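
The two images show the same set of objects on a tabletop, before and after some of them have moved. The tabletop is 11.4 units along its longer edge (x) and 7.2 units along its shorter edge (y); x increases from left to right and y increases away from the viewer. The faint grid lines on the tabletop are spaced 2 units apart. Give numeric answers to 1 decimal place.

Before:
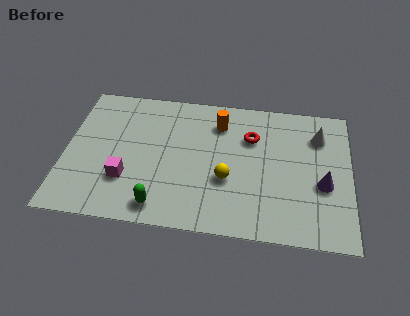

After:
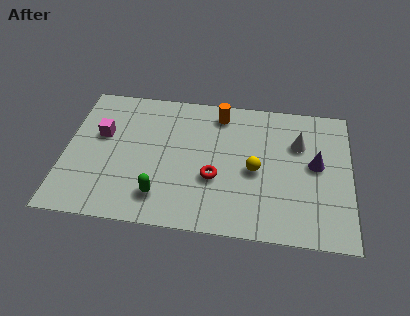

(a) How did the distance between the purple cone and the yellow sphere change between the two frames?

-1.3

They were about 3.8 units apart before and 2.5 after — 1.3 units closer together.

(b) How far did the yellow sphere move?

1.3

The yellow sphere was near (6.5, 2.7) before and (7.6, 3.3) after, so it travelled √(1.1² + 0.6²) ≈ 1.3 units.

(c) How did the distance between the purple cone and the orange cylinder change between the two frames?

-0.5

They were about 5.0 units apart before and 4.5 after — 0.5 units closer together.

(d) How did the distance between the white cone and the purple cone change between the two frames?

-1.3

Before: roughly 2.5 units apart; after: 1.2. That's 1.3 units closer together.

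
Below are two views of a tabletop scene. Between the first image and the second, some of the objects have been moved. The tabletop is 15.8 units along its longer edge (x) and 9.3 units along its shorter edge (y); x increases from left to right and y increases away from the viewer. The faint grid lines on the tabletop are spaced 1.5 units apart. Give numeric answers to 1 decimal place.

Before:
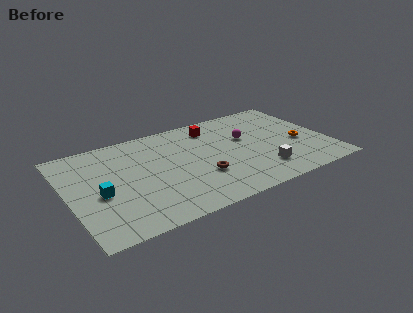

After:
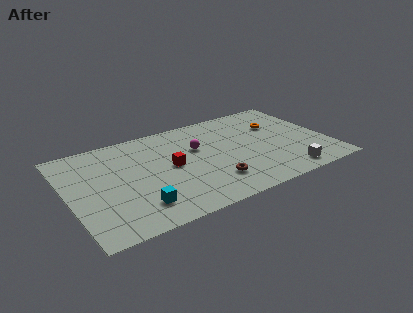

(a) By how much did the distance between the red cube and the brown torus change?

-1.4

They were about 4.7 units apart before and 3.3 after — 1.4 units closer together.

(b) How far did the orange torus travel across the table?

2.6

The orange torus was near (14.1, 3.9) before and (13.1, 6.3) after, so it travelled √(1.0² + 2.4²) ≈ 2.6 units.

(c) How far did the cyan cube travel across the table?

2.8

The cyan cube moved from about (1.8, 4.0) to (3.8, 2.0), a distance of √(2.0² + 2.0²) ≈ 2.8.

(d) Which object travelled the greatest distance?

the red cube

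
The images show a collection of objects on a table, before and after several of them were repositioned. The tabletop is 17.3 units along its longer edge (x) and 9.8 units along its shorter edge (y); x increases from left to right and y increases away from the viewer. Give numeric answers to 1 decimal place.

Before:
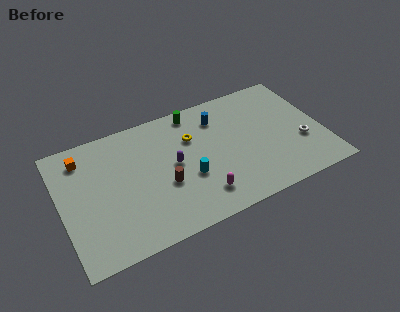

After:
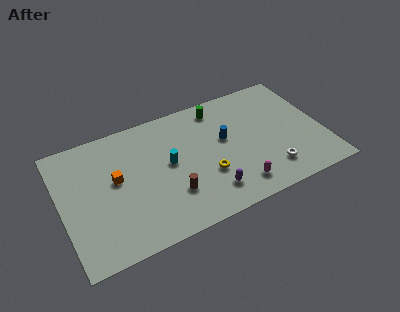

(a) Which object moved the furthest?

the purple capsule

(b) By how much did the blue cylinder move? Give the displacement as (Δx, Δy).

(0.2, -1.9)

The blue cylinder started near (10.7, 7.6) and ended near (10.9, 5.7).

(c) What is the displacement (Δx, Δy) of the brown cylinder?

(0.4, -0.9)

The brown cylinder started near (6.6, 3.8) and ended near (7.0, 2.9).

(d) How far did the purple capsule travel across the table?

3.7

The purple capsule was near (7.4, 5.1) before and (9.4, 2.0) after, so it travelled √(2.0² + 3.1²) ≈ 3.7 units.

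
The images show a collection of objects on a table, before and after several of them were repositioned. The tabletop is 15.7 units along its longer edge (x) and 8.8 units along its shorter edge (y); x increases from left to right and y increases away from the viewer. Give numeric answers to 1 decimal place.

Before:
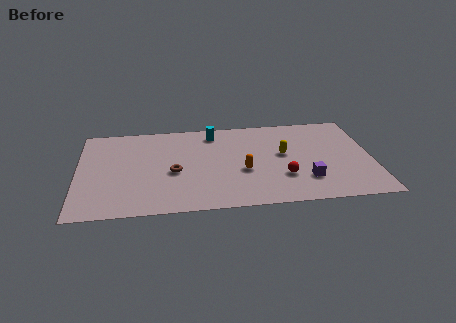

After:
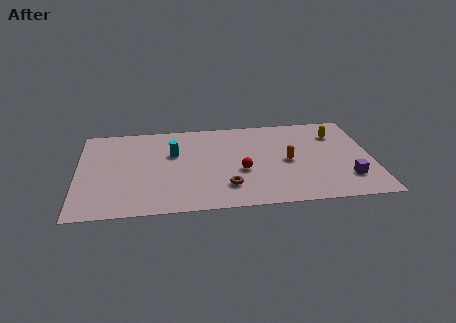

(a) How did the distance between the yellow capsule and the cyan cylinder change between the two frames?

+4.4

They were about 4.5 units apart before and 8.9 after — 4.4 units further apart.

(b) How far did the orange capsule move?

2.5

From (8.8, 3.5) to (11.2, 4.2), the orange capsule covered √(2.4² + 0.7²) ≈ 2.5 units.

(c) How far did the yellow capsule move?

3.4

The yellow capsule moved from about (11.0, 4.9) to (13.9, 6.6), a distance of √(2.9² + 1.7²) ≈ 3.4.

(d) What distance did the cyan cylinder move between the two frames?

2.8

The cyan cylinder moved from about (7.3, 7.4) to (5.1, 5.6), a distance of √(2.2² + 1.8²) ≈ 2.8.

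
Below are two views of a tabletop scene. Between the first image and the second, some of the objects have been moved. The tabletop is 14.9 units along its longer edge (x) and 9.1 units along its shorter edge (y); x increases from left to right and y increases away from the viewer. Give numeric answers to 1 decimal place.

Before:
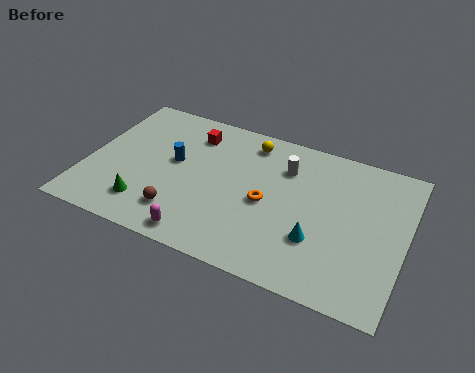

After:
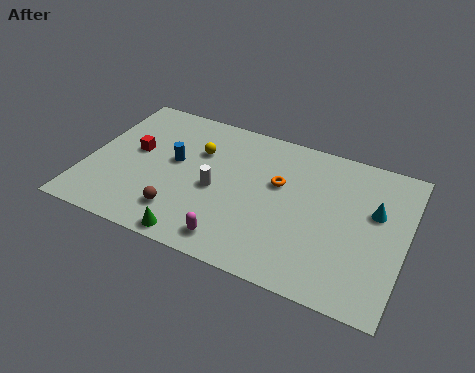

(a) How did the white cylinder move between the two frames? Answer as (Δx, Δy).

(-3.0, -2.6)

From the two frames, the white cylinder sits at roughly (9.1, 6.7) before and (6.1, 4.1) after.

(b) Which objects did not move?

the brown sphere and the blue cylinder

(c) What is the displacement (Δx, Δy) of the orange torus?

(0.4, 1.4)

The orange torus was at about (8.5, 4.2) and moved to about (8.9, 5.6).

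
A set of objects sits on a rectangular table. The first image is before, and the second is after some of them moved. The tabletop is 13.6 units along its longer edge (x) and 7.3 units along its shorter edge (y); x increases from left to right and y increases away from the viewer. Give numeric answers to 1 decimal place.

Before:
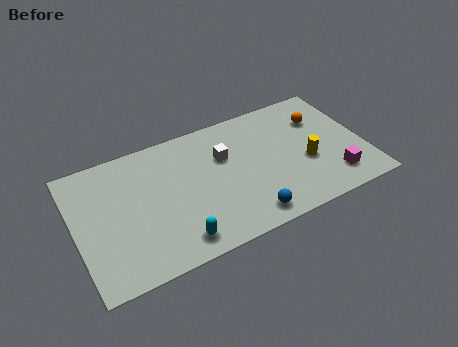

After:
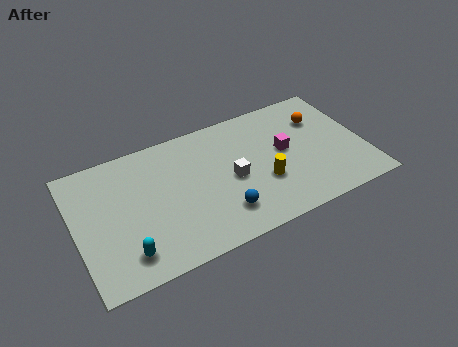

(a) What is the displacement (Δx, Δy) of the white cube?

(0.2, -1.4)

The white cube was at about (7.1, 4.8) and moved to about (7.3, 3.4).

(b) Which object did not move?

the orange sphere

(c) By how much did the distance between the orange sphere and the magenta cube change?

-1.5

The distance was about 3.7 in the first image and 2.2 in the second, so they moved 1.5 units closer together.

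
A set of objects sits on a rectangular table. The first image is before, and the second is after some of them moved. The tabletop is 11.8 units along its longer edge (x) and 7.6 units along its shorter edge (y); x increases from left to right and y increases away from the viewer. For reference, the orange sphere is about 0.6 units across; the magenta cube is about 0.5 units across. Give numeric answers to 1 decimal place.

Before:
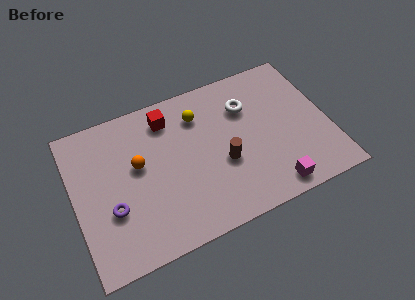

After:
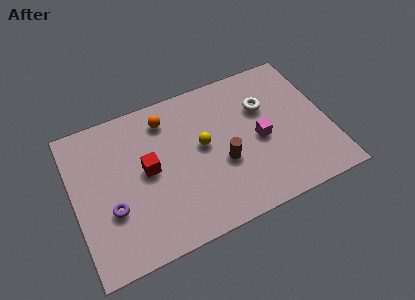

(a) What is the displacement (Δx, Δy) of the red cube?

(-1.2, -2.2)

From the two frames, the red cube sits at roughly (4.6, 6.2) before and (3.4, 4.0) after.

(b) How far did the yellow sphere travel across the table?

1.6

From (6.0, 5.8) to (6.0, 4.2), the yellow sphere covered √(0.0² + 1.6²) ≈ 1.6 units.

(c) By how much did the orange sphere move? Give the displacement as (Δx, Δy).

(1.5, 1.8)

From the two frames, the orange sphere sits at roughly (3.0, 4.4) before and (4.5, 6.2) after.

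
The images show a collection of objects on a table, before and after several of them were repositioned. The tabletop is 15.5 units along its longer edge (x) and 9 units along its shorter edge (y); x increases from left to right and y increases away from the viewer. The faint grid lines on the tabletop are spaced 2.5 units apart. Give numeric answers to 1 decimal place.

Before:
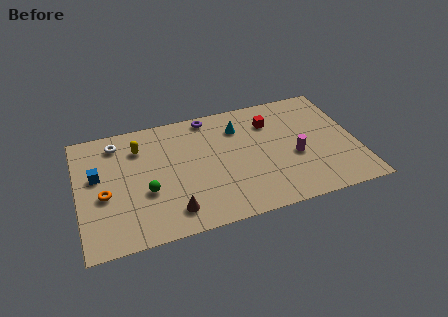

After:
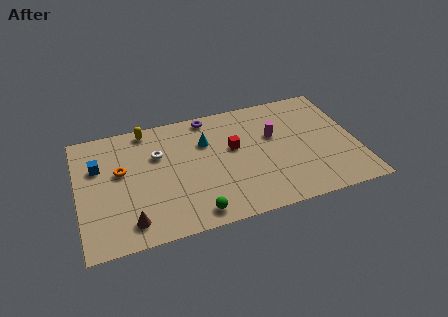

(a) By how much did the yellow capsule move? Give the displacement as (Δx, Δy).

(0.5, 1.3)

The yellow capsule was at about (3.5, 6.8) and moved to about (4.0, 8.1).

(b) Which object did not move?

the purple torus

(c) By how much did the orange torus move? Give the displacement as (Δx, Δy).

(1.0, 1.5)

The orange torus started near (1.4, 3.8) and ended near (2.4, 5.3).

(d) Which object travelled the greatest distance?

the green sphere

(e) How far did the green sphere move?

3.4

The green sphere was near (3.7, 3.4) before and (6.2, 1.1) after, so it travelled √(2.5² + 2.3²) ≈ 3.4 units.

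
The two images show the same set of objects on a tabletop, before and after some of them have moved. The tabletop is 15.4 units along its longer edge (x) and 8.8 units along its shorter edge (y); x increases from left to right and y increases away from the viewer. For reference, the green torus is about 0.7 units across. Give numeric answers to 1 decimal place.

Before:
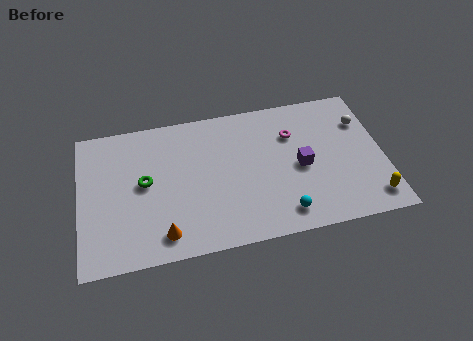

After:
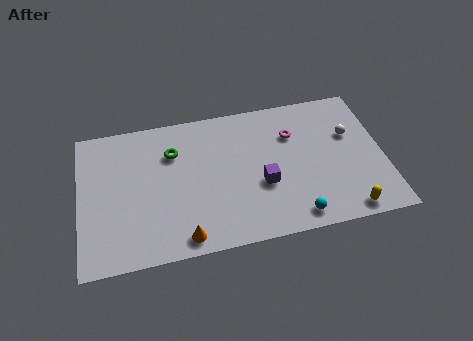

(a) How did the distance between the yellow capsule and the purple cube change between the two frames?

+0.5

Before: roughly 4.3 units apart; after: 4.8. That's 0.5 units further apart.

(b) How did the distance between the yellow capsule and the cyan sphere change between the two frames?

-1.9

They were about 4.5 units apart before and 2.6 after — 1.9 units closer together.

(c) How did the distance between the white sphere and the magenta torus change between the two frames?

-0.6

Before: roughly 3.6 units apart; after: 3.0. That's 0.6 units closer together.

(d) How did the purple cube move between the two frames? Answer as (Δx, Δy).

(-2.0, -0.7)

The purple cube started near (11.2, 4.1) and ended near (9.2, 3.4).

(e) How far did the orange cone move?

1.1

The orange cone moved from about (4.1, 1.4) to (5.1, 1.0), a distance of √(1.0² + 0.4²) ≈ 1.1.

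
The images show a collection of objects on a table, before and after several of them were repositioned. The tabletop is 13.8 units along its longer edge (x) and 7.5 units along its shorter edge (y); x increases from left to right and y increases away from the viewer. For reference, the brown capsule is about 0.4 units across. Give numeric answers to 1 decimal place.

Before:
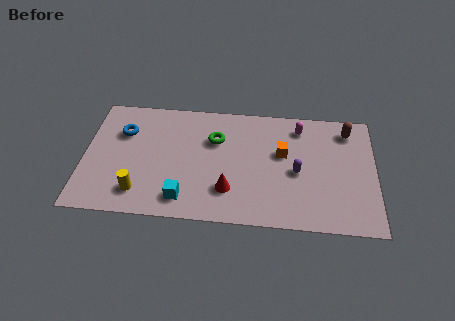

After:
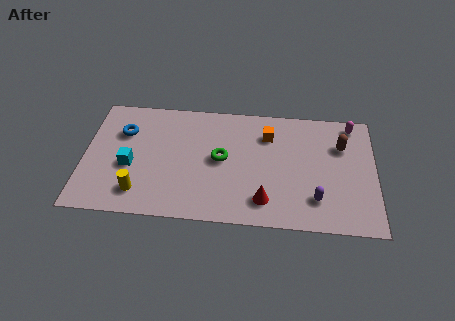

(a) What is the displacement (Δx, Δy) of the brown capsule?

(-0.3, -1.0)

The brown capsule started near (12.5, 6.2) and ended near (12.2, 5.2).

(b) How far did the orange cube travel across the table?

1.3

From (9.4, 4.5) to (8.7, 5.6), the orange cube covered √(0.7² + 1.1²) ≈ 1.3 units.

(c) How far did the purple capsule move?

1.8

The purple capsule moved from about (10.1, 3.4) to (11.0, 1.8), a distance of √(0.9² + 1.6²) ≈ 1.8.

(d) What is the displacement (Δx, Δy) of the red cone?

(1.7, -0.5)

The red cone started near (6.9, 2.0) and ended near (8.6, 1.5).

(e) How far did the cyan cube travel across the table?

3.2

The cyan cube was near (4.8, 1.3) before and (2.2, 3.1) after, so it travelled √(2.6² + 1.8²) ≈ 3.2 units.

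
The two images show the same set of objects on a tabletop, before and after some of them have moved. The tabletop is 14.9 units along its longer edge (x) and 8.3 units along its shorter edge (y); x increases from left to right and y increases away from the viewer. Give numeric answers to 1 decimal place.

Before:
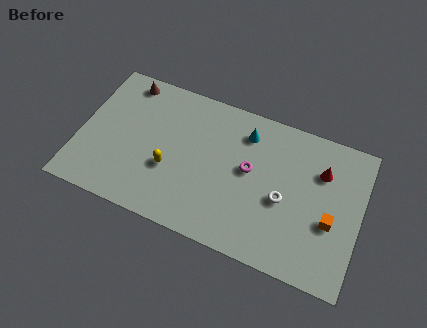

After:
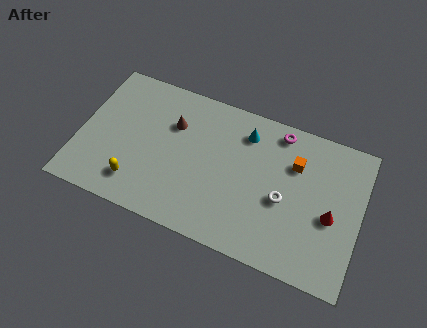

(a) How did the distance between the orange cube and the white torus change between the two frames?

-0.3

They were about 2.5 units apart before and 2.2 after — 0.3 units closer together.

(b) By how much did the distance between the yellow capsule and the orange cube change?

+0.5

The distance was about 8.5 in the first image and 9.0 in the second, so they moved 0.5 units further apart.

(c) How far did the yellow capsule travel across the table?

2.1

From (4.9, 3.1) to (3.3, 1.7), the yellow capsule covered √(1.6² + 1.4²) ≈ 2.1 units.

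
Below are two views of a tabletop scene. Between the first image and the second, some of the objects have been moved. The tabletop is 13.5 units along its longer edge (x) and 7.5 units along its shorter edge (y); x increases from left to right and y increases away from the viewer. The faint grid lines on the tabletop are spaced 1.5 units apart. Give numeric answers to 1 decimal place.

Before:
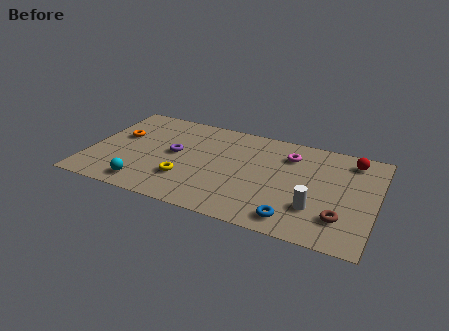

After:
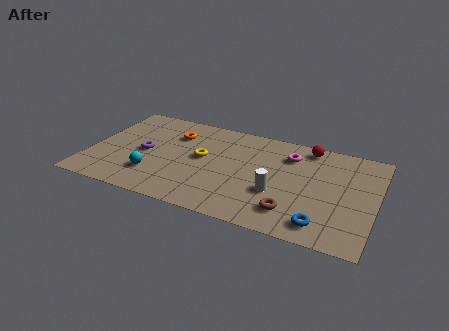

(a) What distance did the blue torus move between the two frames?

1.3

The blue torus was near (9.9, 1.1) before and (11.2, 1.2) after, so it travelled √(1.3² + 0.1²) ≈ 1.3 units.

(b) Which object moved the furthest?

the orange torus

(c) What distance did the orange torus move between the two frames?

2.7

The orange torus moved from about (1.3, 4.5) to (3.8, 5.5), a distance of √(2.5² + 1.0²) ≈ 2.7.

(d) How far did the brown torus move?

2.2

From (12.0, 1.9) to (9.8, 1.6), the brown torus covered √(2.2² + 0.3²) ≈ 2.2 units.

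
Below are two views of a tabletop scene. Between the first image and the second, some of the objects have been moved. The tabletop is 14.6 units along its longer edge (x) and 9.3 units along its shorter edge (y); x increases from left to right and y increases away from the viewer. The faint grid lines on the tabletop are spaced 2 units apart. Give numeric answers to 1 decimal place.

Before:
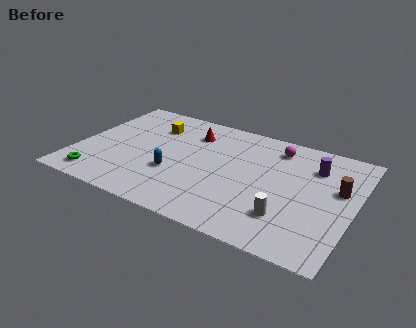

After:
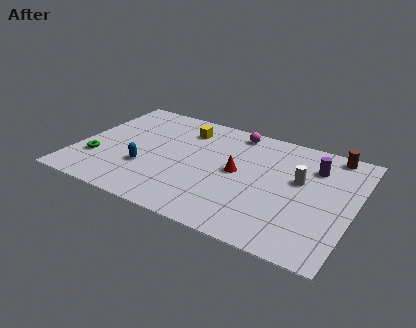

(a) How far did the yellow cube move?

1.7

From (3.6, 6.9) to (5.3, 7.3), the yellow cube covered √(1.7² + 0.4²) ≈ 1.7 units.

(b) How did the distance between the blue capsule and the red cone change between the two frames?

+1.2

Before: roughly 3.8 units apart; after: 5.0. That's 1.2 units further apart.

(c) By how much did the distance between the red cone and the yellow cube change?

+2.0

Before: roughly 2.1 units apart; after: 4.1. That's 2.0 units further apart.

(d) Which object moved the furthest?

the red cone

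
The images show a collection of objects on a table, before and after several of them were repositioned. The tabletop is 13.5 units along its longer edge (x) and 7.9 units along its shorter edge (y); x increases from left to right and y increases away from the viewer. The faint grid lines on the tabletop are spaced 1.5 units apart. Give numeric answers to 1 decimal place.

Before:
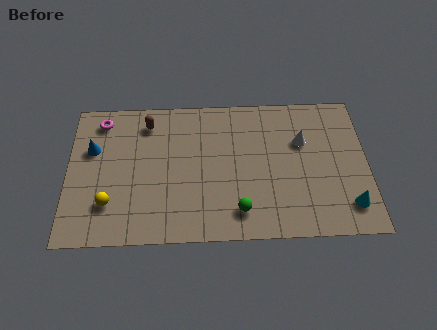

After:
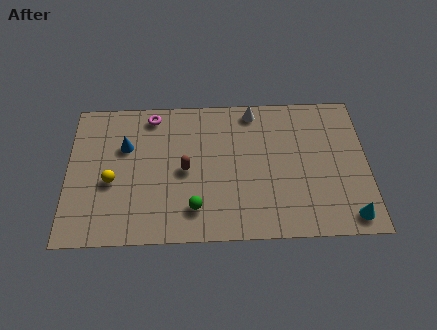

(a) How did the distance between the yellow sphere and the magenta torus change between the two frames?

-0.6

The distance was about 4.6 in the first image and 4.0 in the second, so they moved 0.6 units closer together.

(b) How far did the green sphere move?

2.0

From (7.7, 1.5) to (5.7, 1.7), the green sphere covered √(2.0² + 0.2²) ≈ 2.0 units.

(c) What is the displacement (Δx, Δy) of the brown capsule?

(1.7, -2.7)

The brown capsule was at about (3.6, 6.5) and moved to about (5.3, 3.8).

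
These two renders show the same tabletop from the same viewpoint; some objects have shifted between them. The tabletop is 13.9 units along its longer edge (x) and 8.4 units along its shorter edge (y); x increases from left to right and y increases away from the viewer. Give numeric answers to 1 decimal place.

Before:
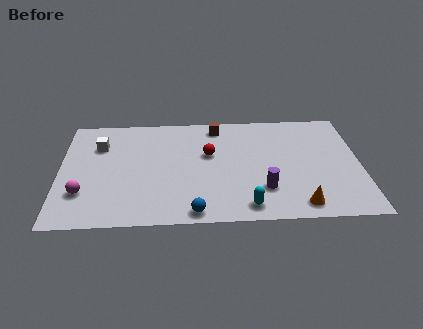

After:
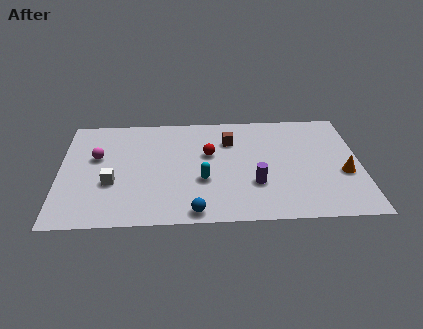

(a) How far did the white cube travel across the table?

3.0

From (1.8, 6.0) to (2.4, 3.1), the white cube covered √(0.6² + 2.9²) ≈ 3.0 units.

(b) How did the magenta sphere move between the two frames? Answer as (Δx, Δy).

(0.6, 2.7)

The magenta sphere was at about (1.1, 2.4) and moved to about (1.7, 5.1).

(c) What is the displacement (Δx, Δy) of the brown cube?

(0.6, -1.2)

The brown cube was at about (7.3, 7.3) and moved to about (7.9, 6.1).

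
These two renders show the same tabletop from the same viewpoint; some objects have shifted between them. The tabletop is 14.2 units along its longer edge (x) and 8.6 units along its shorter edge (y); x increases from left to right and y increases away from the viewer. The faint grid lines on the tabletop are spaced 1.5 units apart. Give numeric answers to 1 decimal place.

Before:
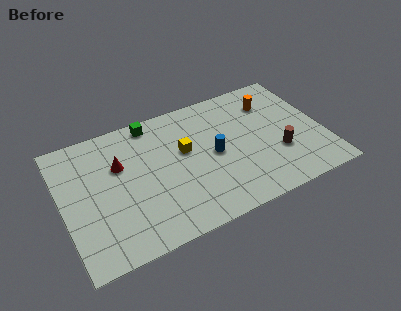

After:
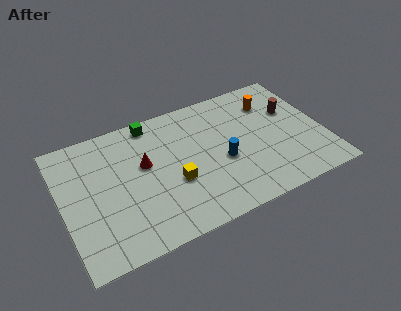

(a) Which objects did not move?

the orange cylinder and the green cube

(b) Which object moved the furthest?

the brown cylinder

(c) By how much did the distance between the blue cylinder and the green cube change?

+0.7

They were about 4.6 units apart before and 5.3 after — 0.7 units further apart.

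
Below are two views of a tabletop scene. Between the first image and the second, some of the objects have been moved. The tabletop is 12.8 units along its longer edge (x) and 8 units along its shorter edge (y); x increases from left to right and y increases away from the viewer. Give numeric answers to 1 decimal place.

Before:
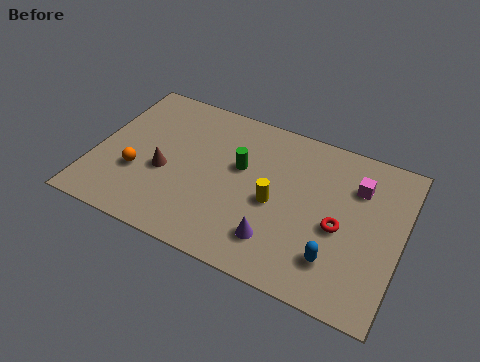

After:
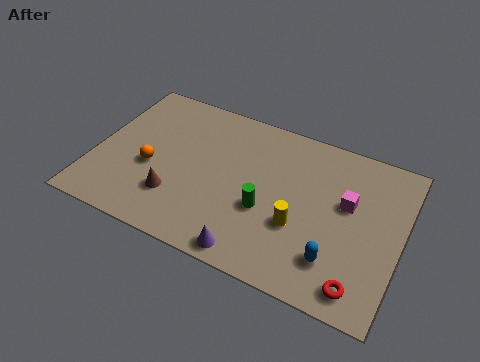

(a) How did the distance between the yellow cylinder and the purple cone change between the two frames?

+0.9

The distance was about 1.8 in the first image and 2.7 in the second, so they moved 0.9 units further apart.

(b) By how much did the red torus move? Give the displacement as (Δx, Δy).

(1.1, -2.4)

The red torus started near (10.3, 3.5) and ended near (11.4, 1.1).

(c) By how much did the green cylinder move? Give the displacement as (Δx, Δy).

(1.3, -1.7)

The green cylinder was at about (6.0, 4.8) and moved to about (7.3, 3.1).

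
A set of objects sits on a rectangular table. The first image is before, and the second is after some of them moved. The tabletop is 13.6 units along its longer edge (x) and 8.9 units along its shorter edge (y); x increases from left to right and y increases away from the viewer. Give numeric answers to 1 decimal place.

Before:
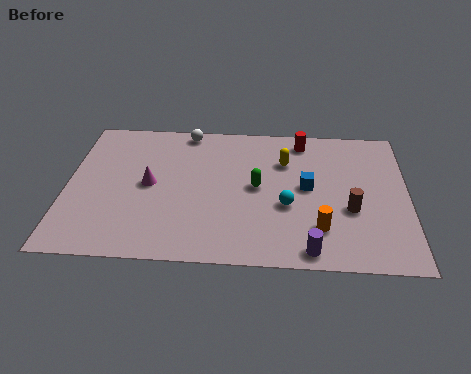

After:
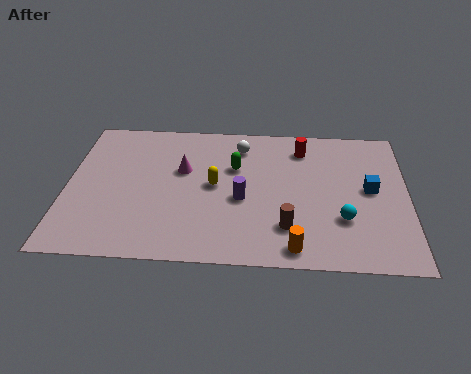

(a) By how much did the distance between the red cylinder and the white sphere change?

-2.2

Before: roughly 4.7 units apart; after: 2.5. That's 2.2 units closer together.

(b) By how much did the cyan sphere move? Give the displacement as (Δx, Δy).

(2.2, -0.7)

The cyan sphere started near (8.8, 3.5) and ended near (11.0, 2.8).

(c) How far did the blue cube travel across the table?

2.5

From (9.6, 4.7) to (12.1, 4.7), the blue cube covered √(2.5² + 0.0²) ≈ 2.5 units.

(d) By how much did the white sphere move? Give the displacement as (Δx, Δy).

(2.2, -0.9)

The white sphere was at about (4.7, 8.1) and moved to about (6.9, 7.2).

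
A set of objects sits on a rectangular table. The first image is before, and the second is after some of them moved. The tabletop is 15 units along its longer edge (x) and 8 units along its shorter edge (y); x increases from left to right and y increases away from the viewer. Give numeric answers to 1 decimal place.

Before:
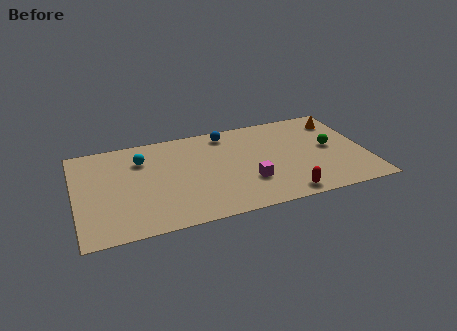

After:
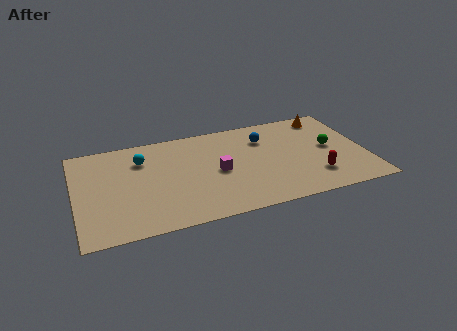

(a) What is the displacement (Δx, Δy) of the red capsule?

(1.7, 1.1)

From the two frames, the red capsule sits at roughly (10.5, 0.9) before and (12.2, 2.0) after.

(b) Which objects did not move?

the green sphere and the cyan sphere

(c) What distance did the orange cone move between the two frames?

0.8

From (13.9, 6.4) to (13.3, 6.9), the orange cone covered √(0.6² + 0.5²) ≈ 0.8 units.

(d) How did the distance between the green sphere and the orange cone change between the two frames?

+0.4

Before: roughly 2.3 units apart; after: 2.7. That's 0.4 units further apart.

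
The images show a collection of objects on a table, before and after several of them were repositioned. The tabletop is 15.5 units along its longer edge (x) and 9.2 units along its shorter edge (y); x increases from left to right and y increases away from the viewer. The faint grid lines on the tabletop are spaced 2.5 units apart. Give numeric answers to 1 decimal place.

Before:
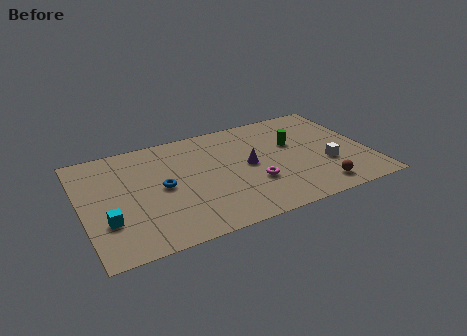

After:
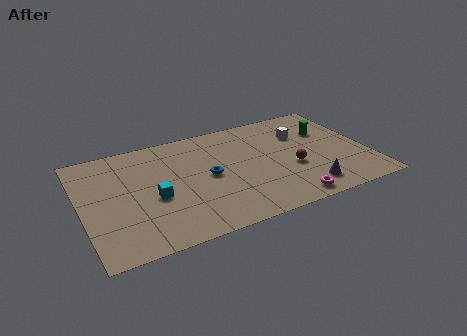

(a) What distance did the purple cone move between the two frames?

4.2

From (9.0, 4.7) to (11.8, 1.6), the purple cone covered √(2.8² + 3.1²) ≈ 4.2 units.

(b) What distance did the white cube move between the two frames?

3.3

The white cube moved from about (13.1, 3.2) to (12.2, 6.4), a distance of √(0.9² + 3.2²) ≈ 3.3.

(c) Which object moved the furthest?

the purple cone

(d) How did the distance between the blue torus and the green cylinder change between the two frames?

-0.4

They were about 7.4 units apart before and 7.0 after — 0.4 units closer together.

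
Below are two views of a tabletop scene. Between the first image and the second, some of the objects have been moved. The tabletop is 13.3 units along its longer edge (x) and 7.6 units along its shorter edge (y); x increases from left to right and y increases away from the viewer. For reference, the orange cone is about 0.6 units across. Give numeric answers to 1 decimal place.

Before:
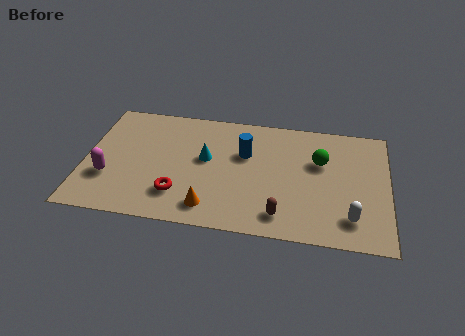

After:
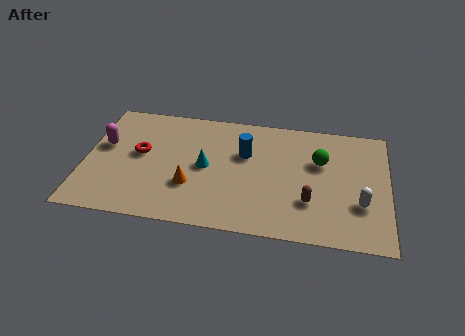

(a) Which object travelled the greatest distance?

the red torus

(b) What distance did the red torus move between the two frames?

2.9

From (4.2, 1.9) to (2.4, 4.2), the red torus covered √(1.8² + 2.3²) ≈ 2.9 units.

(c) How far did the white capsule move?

1.0

The white capsule was near (11.7, 1.6) before and (12.1, 2.5) after, so it travelled √(0.4² + 0.9²) ≈ 1.0 units.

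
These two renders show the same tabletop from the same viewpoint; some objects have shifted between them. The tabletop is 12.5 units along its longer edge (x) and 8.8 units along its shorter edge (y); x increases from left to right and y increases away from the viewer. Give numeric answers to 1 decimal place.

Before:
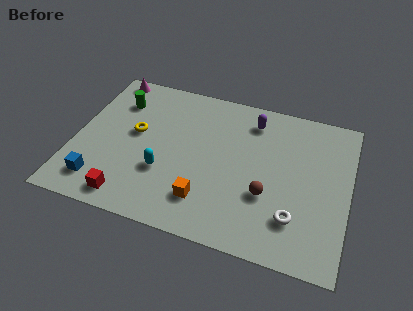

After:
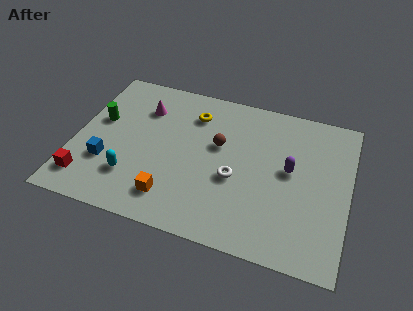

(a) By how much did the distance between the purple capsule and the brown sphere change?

-0.9

Before: roughly 4.2 units apart; after: 3.3. That's 0.9 units closer together.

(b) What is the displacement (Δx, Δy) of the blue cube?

(0.2, 1.2)

From the two frames, the blue cube sits at roughly (1.4, 1.6) before and (1.6, 2.8) after.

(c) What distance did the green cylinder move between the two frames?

1.6

From (1.7, 6.6) to (1.0, 5.2), the green cylinder covered √(0.7² + 1.4²) ≈ 1.6 units.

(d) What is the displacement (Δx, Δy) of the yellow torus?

(2.5, 1.9)

From the two frames, the yellow torus sits at roughly (2.7, 4.9) before and (5.2, 6.8) after.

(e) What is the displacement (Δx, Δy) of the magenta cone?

(1.8, -1.5)

The magenta cone started near (1.1, 8.0) and ended near (2.9, 6.5).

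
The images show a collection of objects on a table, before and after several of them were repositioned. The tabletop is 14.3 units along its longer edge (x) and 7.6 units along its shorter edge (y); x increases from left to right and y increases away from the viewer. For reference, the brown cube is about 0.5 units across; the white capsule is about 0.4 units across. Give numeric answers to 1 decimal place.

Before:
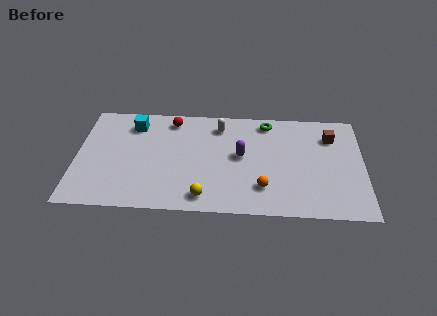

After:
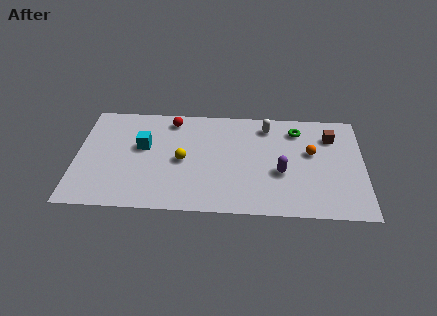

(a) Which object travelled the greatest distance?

the orange sphere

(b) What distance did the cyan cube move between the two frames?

1.7

The cyan cube was near (2.8, 6.1) before and (3.3, 4.5) after, so it travelled √(0.5² + 1.6²) ≈ 1.7 units.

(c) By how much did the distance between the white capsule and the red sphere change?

+2.4

They were about 2.4 units apart before and 4.8 after — 2.4 units further apart.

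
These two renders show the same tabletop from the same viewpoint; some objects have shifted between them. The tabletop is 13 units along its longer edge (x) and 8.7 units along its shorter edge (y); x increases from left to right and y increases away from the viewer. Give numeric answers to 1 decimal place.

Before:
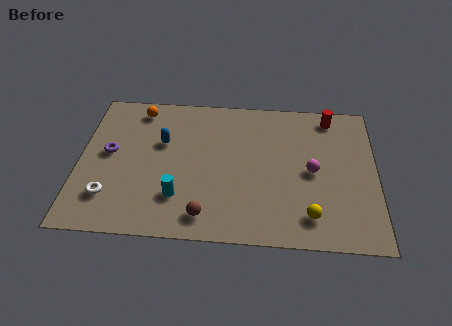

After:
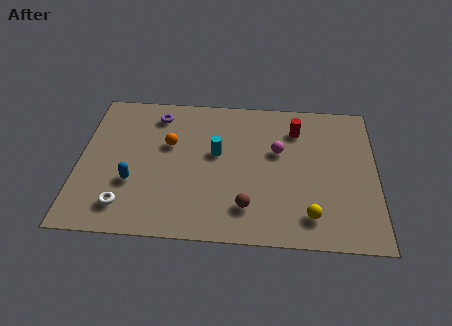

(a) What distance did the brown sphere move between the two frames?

1.9

The brown sphere moved from about (5.6, 1.3) to (7.4, 1.9), a distance of √(1.8² + 0.6²) ≈ 1.9.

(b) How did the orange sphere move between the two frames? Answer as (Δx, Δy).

(1.4, -2.1)

The orange sphere was at about (2.5, 7.5) and moved to about (3.9, 5.4).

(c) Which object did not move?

the yellow sphere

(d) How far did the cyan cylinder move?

3.1

From (4.4, 2.3) to (6.0, 5.0), the cyan cylinder covered √(1.6² + 2.7²) ≈ 3.1 units.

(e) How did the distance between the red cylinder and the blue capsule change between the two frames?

+0.3

They were about 7.7 units apart before and 8.0 after — 0.3 units further apart.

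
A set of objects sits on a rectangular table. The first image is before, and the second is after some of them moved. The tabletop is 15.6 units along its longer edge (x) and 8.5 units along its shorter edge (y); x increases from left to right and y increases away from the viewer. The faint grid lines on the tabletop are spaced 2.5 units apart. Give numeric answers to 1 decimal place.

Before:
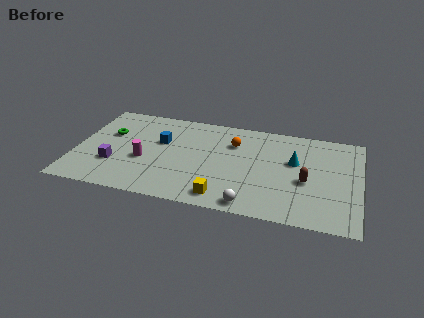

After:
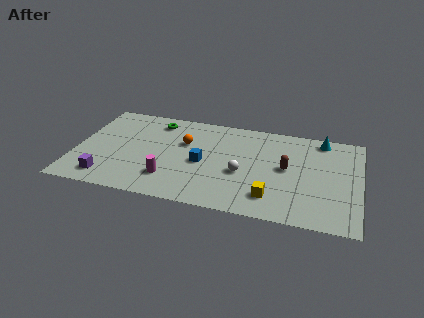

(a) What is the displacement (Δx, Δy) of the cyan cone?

(1.4, 2.3)

The cyan cone was at about (12.0, 5.2) and moved to about (13.4, 7.5).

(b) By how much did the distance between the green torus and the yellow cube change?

+0.7

Before: roughly 7.8 units apart; after: 8.5. That's 0.7 units further apart.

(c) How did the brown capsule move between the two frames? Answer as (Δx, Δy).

(-1.1, 0.9)

The brown capsule started near (12.7, 3.6) and ended near (11.6, 4.5).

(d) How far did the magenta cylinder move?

2.0

From (3.8, 3.4) to (5.3, 2.1), the magenta cylinder covered √(1.5² + 1.3²) ≈ 2.0 units.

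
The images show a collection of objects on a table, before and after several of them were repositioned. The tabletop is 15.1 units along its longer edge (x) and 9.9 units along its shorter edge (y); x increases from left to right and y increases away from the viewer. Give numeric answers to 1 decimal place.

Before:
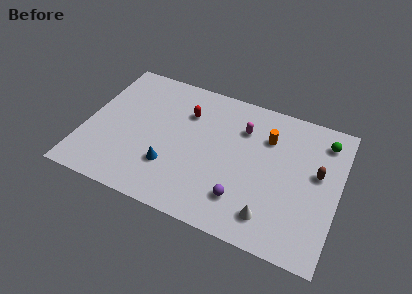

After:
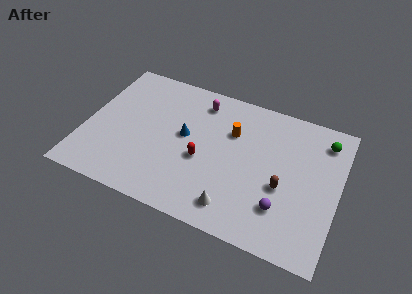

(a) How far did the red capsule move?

3.3

The red capsule moved from about (5.8, 7.1) to (7.1, 4.1), a distance of √(1.3² + 3.0²) ≈ 3.3.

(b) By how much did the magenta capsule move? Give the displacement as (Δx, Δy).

(-2.7, 1.0)

The magenta capsule was at about (9.2, 7.2) and moved to about (6.5, 8.2).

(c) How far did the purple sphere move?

2.3

From (9.7, 2.3) to (12.0, 2.6), the purple sphere covered √(2.3² + 0.3²) ≈ 2.3 units.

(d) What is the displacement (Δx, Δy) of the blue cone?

(0.6, 2.5)

The blue cone was at about (5.3, 2.9) and moved to about (5.9, 5.4).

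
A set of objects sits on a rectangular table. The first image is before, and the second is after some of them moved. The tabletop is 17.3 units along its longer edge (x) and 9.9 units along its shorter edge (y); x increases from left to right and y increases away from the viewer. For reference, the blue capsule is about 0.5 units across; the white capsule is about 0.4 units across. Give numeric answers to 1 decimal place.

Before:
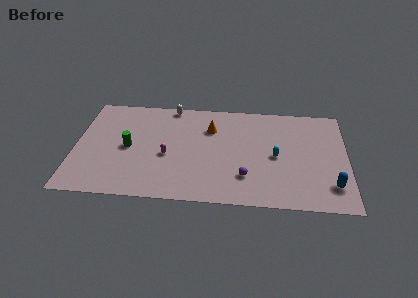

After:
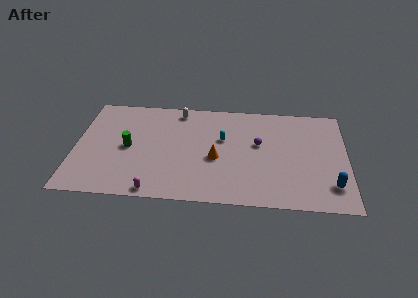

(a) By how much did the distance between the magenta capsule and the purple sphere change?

+3.0

Before: roughly 5.2 units apart; after: 8.2. That's 3.0 units further apart.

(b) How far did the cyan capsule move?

3.7

The cyan capsule moved from about (12.8, 4.7) to (9.4, 6.1), a distance of √(3.4² + 1.4²) ≈ 3.7.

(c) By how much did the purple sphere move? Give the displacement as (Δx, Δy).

(0.8, 3.2)

The purple sphere started near (10.9, 2.6) and ended near (11.7, 5.8).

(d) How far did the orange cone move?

2.9

From (8.6, 7.1) to (9.0, 4.2), the orange cone covered √(0.4² + 2.9²) ≈ 2.9 units.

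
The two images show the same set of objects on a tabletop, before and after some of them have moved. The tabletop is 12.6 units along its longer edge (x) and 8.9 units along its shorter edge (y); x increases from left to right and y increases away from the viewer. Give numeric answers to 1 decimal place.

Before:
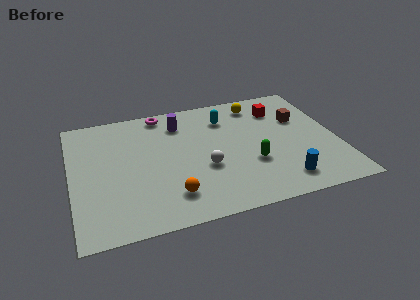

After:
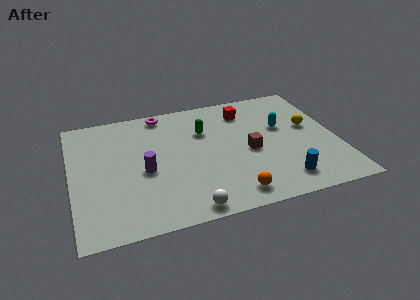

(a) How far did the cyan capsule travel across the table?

3.0

From (7.5, 6.8) to (10.1, 5.4), the cyan capsule covered √(2.6² + 1.4²) ≈ 3.0 units.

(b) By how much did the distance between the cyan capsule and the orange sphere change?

-0.7

The distance was about 5.7 in the first image and 5.0 in the second, so they moved 0.7 units closer together.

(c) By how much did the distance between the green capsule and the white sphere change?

+3.2

They were about 2.2 units apart before and 5.4 after — 3.2 units further apart.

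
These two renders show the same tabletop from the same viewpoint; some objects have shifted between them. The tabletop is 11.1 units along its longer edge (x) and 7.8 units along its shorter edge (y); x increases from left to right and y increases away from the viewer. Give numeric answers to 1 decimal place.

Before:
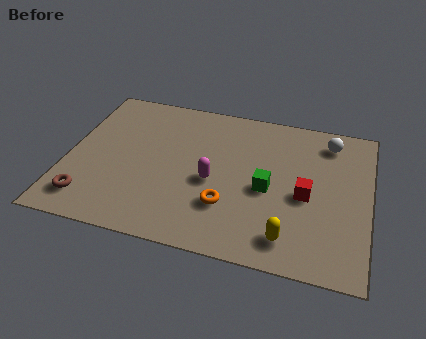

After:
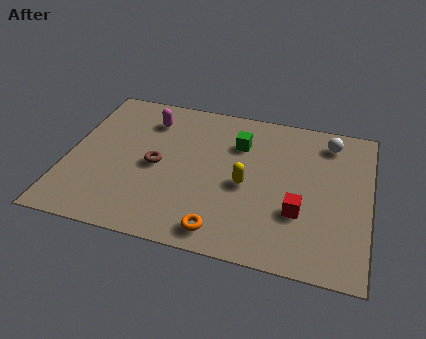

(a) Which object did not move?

the white sphere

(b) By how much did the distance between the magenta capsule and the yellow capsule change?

+1.0

Before: roughly 3.6 units apart; after: 4.6. That's 1.0 units further apart.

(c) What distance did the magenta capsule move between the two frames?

3.7

From (5.4, 3.4) to (2.8, 6.1), the magenta capsule covered √(2.6² + 2.7²) ≈ 3.7 units.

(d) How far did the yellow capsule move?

2.8

The yellow capsule moved from about (8.3, 1.3) to (6.6, 3.5), a distance of √(1.7² + 2.2²) ≈ 2.8.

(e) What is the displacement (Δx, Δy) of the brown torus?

(2.3, 2.3)

The brown torus started near (1.0, 1.4) and ended near (3.3, 3.7).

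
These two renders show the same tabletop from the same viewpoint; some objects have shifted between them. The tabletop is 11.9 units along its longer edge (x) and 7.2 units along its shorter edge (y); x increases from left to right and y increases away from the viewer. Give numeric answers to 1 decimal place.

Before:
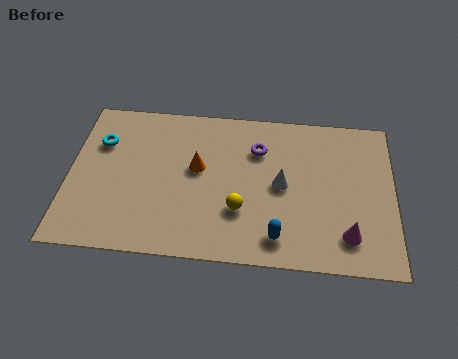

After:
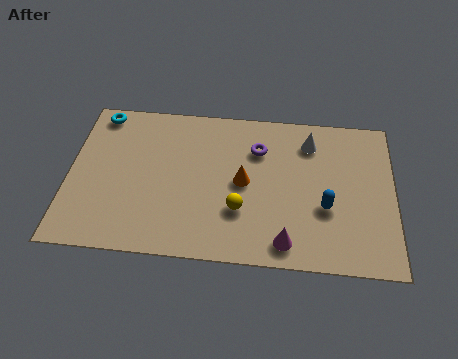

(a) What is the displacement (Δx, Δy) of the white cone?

(1.0, 2.1)

From the two frames, the white cone sits at roughly (7.8, 3.6) before and (8.8, 5.7) after.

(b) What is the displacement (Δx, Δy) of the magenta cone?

(-2.2, -0.5)

The magenta cone was at about (10.2, 1.5) and moved to about (8.0, 1.0).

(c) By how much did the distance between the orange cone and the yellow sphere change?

-1.1

They were about 2.4 units apart before and 1.3 after — 1.1 units closer together.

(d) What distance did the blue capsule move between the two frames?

2.3

The blue capsule moved from about (7.7, 1.2) to (9.4, 2.7), a distance of √(1.7² + 1.5²) ≈ 2.3.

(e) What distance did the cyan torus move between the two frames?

1.4

From (1.1, 5.0) to (1.0, 6.4), the cyan torus covered √(0.1² + 1.4²) ≈ 1.4 units.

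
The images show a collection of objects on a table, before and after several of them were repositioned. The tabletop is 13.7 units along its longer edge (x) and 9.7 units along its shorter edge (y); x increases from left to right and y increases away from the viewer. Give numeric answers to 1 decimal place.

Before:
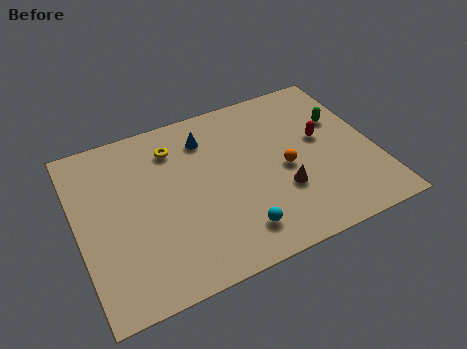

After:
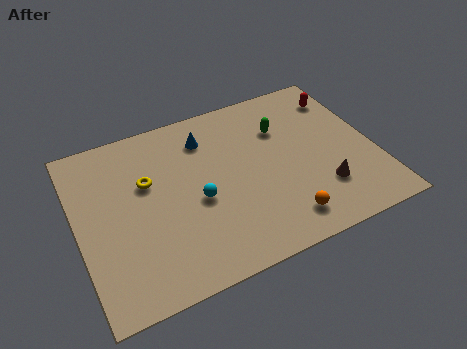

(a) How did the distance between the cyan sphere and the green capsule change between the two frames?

-2.1

Before: roughly 7.1 units apart; after: 5.0. That's 2.1 units closer together.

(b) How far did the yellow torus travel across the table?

2.1

From (4.7, 7.6) to (3.3, 6.1), the yellow torus covered √(1.4² + 1.5²) ≈ 2.1 units.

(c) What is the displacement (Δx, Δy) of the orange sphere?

(-0.5, -2.8)

From the two frames, the orange sphere sits at roughly (9.5, 4.4) before and (9.0, 1.6) after.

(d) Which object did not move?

the blue cone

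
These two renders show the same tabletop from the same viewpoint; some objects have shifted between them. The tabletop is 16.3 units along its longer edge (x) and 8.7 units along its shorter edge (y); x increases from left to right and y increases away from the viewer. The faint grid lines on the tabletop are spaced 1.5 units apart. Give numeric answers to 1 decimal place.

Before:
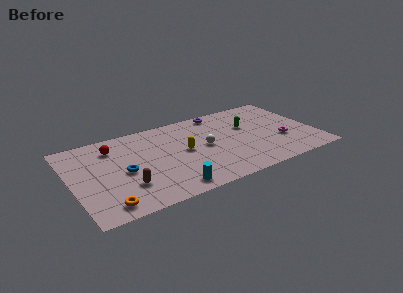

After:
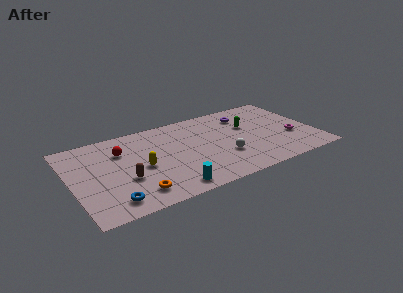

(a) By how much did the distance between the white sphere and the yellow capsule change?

+4.1

The distance was about 1.4 in the first image and 5.5 in the second, so they moved 4.1 units further apart.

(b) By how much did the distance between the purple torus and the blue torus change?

+3.1

They were about 8.0 units apart before and 11.1 after — 3.1 units further apart.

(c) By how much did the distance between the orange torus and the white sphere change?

-1.5

Before: roughly 7.7 units apart; after: 6.2. That's 1.5 units closer together.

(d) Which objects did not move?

the cyan cylinder and the green capsule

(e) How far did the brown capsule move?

0.7

The brown capsule was near (3.4, 2.5) before and (3.4, 3.2) after, so it travelled √(0.0² + 0.7²) ≈ 0.7 units.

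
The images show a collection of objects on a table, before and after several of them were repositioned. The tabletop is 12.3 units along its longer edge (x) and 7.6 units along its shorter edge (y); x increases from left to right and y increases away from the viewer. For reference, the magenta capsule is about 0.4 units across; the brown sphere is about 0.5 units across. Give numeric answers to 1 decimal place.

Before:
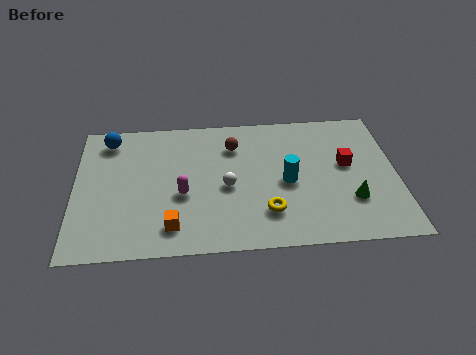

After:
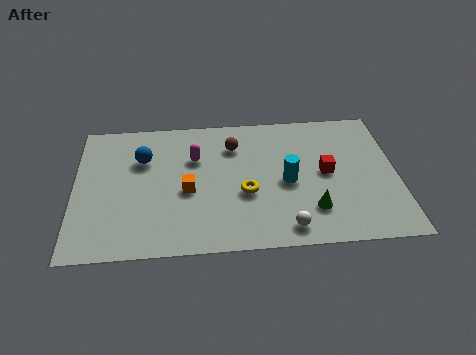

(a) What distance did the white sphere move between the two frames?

3.3

The white sphere moved from about (5.8, 3.4) to (8.0, 1.0), a distance of √(2.2² + 2.4²) ≈ 3.3.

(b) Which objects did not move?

the cyan cylinder and the brown sphere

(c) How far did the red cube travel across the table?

0.9

From (10.4, 4.3) to (9.6, 3.9), the red cube covered √(0.8² + 0.4²) ≈ 0.9 units.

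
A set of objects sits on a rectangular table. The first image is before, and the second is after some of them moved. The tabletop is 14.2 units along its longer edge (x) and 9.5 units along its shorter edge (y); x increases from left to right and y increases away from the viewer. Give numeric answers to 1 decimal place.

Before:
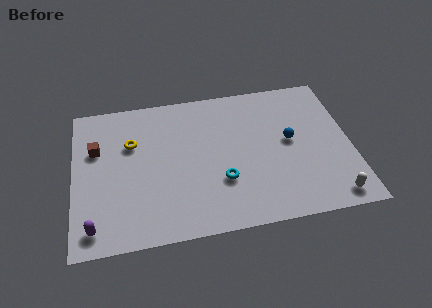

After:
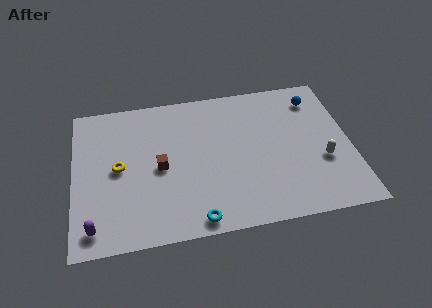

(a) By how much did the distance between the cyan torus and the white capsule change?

+1.2

They were about 5.9 units apart before and 7.1 after — 1.2 units further apart.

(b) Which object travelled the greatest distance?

the brown cube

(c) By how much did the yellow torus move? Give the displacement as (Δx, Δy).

(-0.7, -1.5)

The yellow torus was at about (3.0, 6.3) and moved to about (2.3, 4.8).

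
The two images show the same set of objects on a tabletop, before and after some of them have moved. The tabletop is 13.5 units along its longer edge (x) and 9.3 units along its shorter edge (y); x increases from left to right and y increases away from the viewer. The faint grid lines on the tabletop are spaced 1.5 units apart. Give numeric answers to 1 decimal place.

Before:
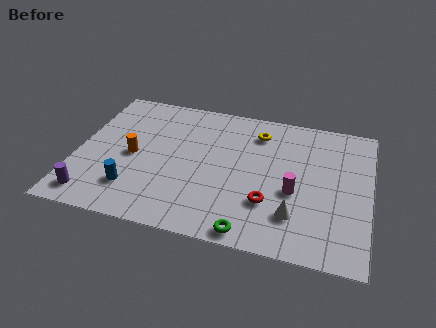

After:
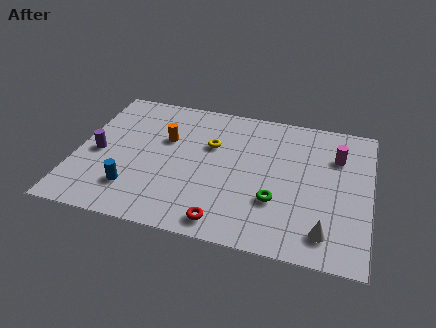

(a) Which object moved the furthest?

the magenta cylinder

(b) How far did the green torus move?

2.4

The green torus was near (8.3, 0.8) before and (9.3, 3.0) after, so it travelled √(1.0² + 2.2²) ≈ 2.4 units.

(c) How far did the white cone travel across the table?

1.6

From (10.2, 2.3) to (11.6, 1.6), the white cone covered √(1.4² + 0.7²) ≈ 1.6 units.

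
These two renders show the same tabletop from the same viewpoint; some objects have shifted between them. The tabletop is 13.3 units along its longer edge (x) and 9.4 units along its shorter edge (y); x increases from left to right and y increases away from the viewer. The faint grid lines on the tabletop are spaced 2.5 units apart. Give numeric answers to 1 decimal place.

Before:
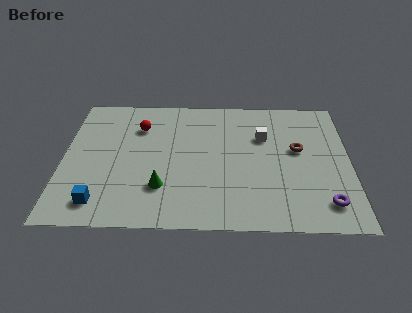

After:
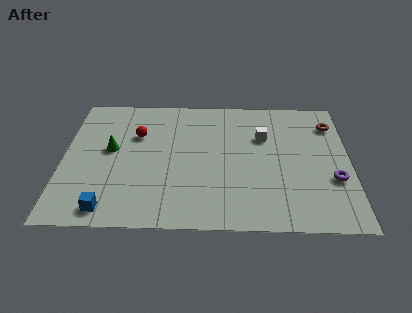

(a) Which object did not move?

the white cube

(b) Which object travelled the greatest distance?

the green cone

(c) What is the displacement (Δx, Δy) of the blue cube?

(0.4, -0.4)

From the two frames, the blue cube sits at roughly (1.8, 1.5) before and (2.2, 1.1) after.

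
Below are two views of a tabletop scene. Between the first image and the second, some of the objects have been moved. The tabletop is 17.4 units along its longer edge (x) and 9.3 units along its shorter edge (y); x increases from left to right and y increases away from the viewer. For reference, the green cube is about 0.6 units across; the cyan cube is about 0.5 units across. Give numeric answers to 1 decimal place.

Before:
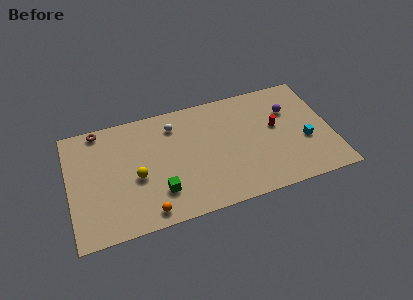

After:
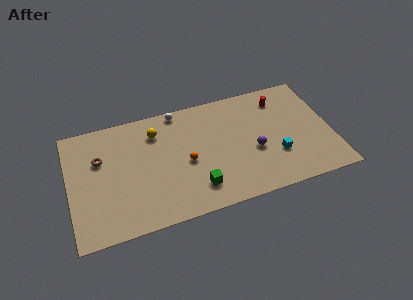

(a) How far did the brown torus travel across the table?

2.4

From (2.2, 8.5) to (2.1, 6.1), the brown torus covered √(0.1² + 2.4²) ≈ 2.4 units.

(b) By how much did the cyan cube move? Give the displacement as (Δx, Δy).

(-2.0, -0.6)

From the two frames, the cyan cube sits at roughly (15.6, 3.6) before and (13.6, 3.0) after.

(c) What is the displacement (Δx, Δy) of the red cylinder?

(0.5, 2.2)

From the two frames, the red cylinder sits at roughly (13.8, 5.3) before and (14.3, 7.5) after.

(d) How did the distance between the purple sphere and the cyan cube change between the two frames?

-1.3

The distance was about 2.9 in the first image and 1.6 in the second, so they moved 1.3 units closer together.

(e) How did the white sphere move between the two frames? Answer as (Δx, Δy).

(0.4, 1.1)

The white sphere was at about (7.1, 7.4) and moved to about (7.5, 8.5).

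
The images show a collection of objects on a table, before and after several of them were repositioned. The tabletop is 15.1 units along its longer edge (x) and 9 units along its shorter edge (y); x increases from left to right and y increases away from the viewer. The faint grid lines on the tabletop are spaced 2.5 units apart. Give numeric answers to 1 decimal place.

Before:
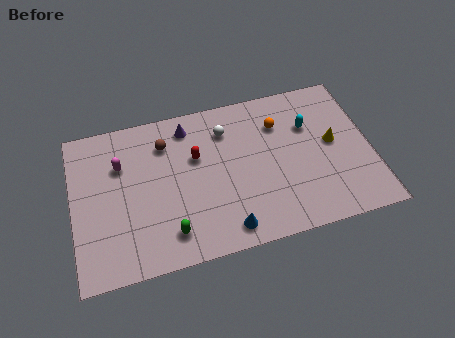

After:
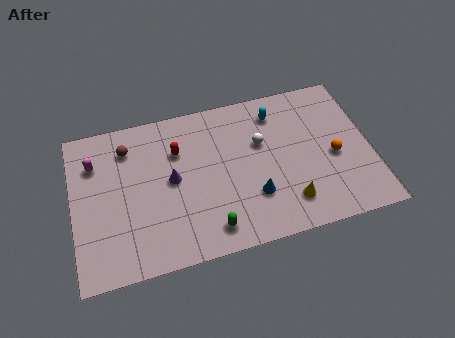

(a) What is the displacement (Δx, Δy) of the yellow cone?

(-2.5, -2.9)

From the two frames, the yellow cone sits at roughly (13.2, 4.8) before and (10.7, 1.9) after.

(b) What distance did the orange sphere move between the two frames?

3.7

From (10.6, 6.6) to (13.2, 4.0), the orange sphere covered √(2.6² + 2.6²) ≈ 3.7 units.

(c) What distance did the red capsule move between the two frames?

1.1

The red capsule moved from about (6.3, 5.7) to (5.4, 6.3), a distance of √(0.9² + 0.6²) ≈ 1.1.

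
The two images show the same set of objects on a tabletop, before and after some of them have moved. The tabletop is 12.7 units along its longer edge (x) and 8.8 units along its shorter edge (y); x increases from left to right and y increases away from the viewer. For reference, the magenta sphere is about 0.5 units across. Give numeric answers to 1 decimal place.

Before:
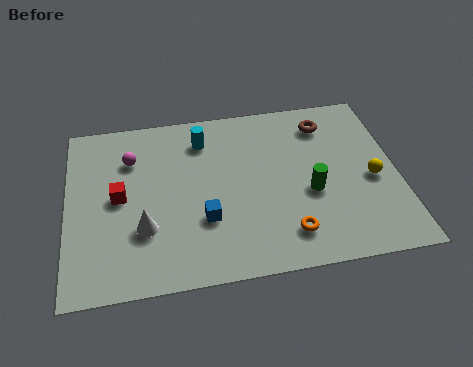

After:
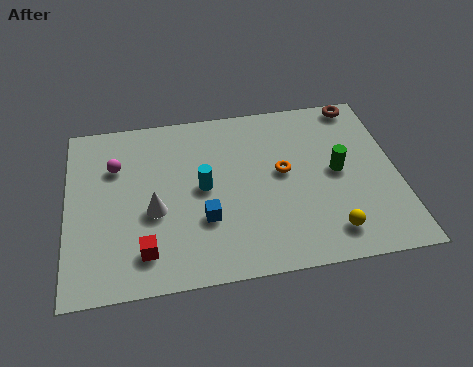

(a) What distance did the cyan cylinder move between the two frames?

2.5

The cyan cylinder was near (5.3, 7.0) before and (5.2, 4.5) after, so it travelled √(0.1² + 2.5²) ≈ 2.5 units.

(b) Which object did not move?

the blue cube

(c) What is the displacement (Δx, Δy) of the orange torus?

(0.0, 3.1)

The orange torus was at about (8.3, 1.7) and moved to about (8.3, 4.8).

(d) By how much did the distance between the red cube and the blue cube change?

-1.0

Before: roughly 3.6 units apart; after: 2.6. That's 1.0 units closer together.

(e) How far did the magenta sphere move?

0.7

The magenta sphere moved from about (2.5, 6.4) to (1.9, 6.1), a distance of √(0.6² + 0.3²) ≈ 0.7.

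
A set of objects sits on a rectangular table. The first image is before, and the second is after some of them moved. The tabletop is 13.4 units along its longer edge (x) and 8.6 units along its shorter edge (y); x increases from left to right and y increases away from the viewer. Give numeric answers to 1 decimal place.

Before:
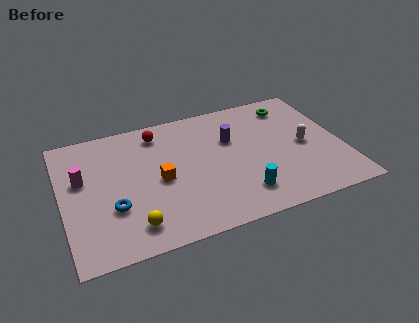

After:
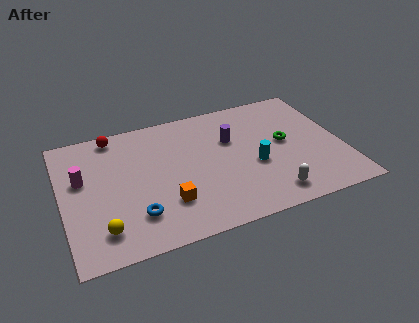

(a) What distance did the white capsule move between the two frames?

3.4

From (11.6, 4.1) to (9.6, 1.3), the white capsule covered √(2.0² + 2.8²) ≈ 3.4 units.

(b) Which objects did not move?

the magenta cylinder and the purple cylinder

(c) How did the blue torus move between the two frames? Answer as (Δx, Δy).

(1.0, -0.8)

The blue torus started near (2.3, 2.9) and ended near (3.3, 2.1).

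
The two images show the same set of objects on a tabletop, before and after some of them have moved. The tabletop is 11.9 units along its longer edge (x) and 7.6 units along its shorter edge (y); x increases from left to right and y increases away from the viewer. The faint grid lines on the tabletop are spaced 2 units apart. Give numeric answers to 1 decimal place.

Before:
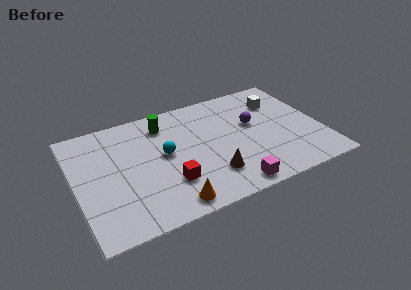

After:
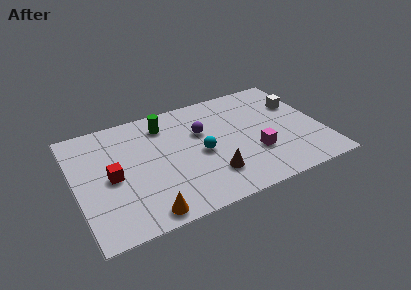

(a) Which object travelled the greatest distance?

the red cube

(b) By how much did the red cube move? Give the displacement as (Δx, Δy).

(-2.6, 1.4)

The red cube was at about (4.3, 2.2) and moved to about (1.7, 3.6).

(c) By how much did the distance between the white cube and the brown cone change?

+0.4

They were about 5.3 units apart before and 5.7 after — 0.4 units further apart.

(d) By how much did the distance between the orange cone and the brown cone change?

+1.2

The distance was about 2.3 in the first image and 3.5 in the second, so they moved 1.2 units further apart.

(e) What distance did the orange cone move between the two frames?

1.2

From (4.2, 0.9) to (3.0, 0.8), the orange cone covered √(1.2² + 0.1²) ≈ 1.2 units.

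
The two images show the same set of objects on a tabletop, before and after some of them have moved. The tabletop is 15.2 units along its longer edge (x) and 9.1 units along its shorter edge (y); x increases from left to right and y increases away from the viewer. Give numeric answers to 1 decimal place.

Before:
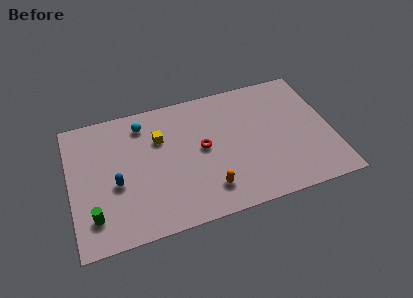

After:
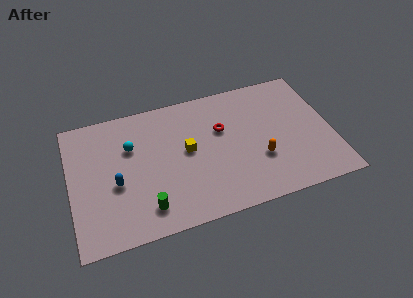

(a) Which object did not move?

the blue capsule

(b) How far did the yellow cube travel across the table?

2.0

The yellow cube was near (5.3, 6.2) before and (6.8, 4.9) after, so it travelled √(1.5² + 1.3²) ≈ 2.0 units.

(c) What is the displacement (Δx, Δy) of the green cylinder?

(3.0, -0.3)

The green cylinder was at about (1.2, 2.0) and moved to about (4.2, 1.7).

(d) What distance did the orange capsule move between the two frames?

3.3

The orange capsule moved from about (7.8, 1.9) to (10.9, 3.1), a distance of √(3.1² + 1.2²) ≈ 3.3.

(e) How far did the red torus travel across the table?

1.6

The red torus was near (7.7, 4.8) before and (8.9, 5.8) after, so it travelled √(1.2² + 1.0²) ≈ 1.6 units.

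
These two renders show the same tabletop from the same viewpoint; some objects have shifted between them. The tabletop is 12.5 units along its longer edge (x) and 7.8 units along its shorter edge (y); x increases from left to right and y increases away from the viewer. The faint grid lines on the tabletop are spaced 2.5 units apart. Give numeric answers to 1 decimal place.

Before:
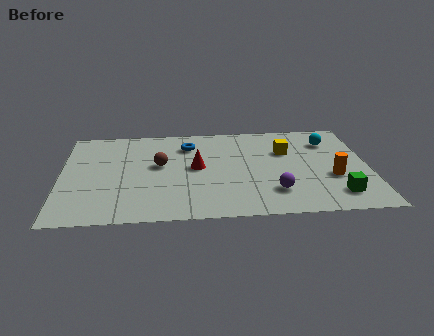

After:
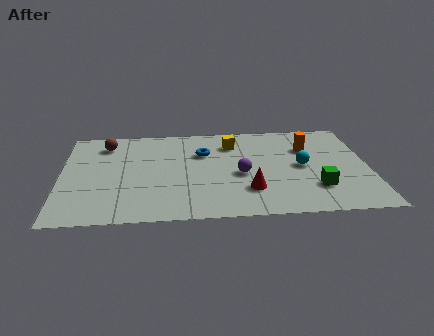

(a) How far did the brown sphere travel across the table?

2.9

From (4.0, 4.4) to (1.8, 6.3), the brown sphere covered √(2.2² + 1.9²) ≈ 2.9 units.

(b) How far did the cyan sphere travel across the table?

2.3

The cyan sphere moved from about (11.0, 5.9) to (9.8, 3.9), a distance of √(1.2² + 2.0²) ≈ 2.3.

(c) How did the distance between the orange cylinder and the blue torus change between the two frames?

-2.3

They were about 6.6 units apart before and 4.3 after — 2.3 units closer together.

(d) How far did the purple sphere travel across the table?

2.0

From (8.6, 1.9) to (7.3, 3.4), the purple sphere covered √(1.3² + 1.5²) ≈ 2.0 units.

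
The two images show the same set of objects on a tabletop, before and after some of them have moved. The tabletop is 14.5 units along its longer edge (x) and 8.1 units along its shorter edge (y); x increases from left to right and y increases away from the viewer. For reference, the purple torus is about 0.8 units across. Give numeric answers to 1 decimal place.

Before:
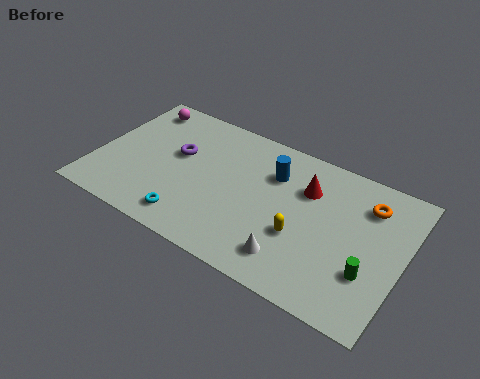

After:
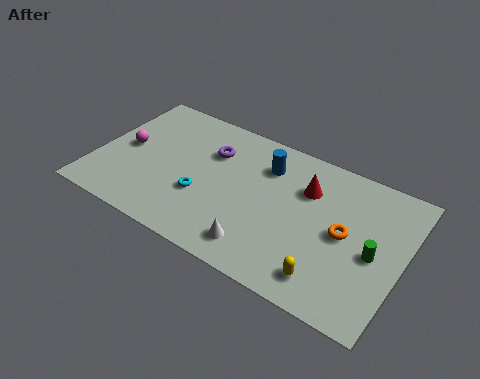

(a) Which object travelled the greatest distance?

the magenta sphere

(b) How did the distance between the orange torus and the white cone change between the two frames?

-0.9

They were about 5.4 units apart before and 4.5 after — 0.9 units closer together.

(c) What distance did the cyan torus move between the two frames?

1.6

The cyan torus was near (4.9, 1.3) before and (5.2, 2.9) after, so it travelled √(0.3² + 1.6²) ≈ 1.6 units.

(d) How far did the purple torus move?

1.7

From (3.7, 4.8) to (5.2, 5.7), the purple torus covered √(1.5² + 0.9²) ≈ 1.7 units.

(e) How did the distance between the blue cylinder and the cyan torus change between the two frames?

-1.5

They were about 5.6 units apart before and 4.1 after — 1.5 units closer together.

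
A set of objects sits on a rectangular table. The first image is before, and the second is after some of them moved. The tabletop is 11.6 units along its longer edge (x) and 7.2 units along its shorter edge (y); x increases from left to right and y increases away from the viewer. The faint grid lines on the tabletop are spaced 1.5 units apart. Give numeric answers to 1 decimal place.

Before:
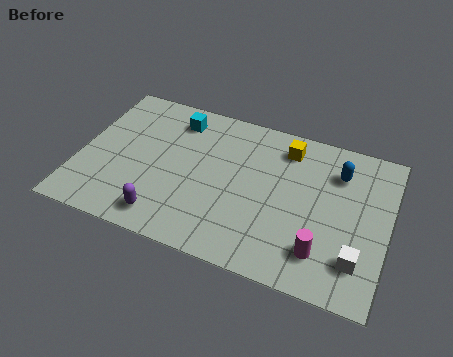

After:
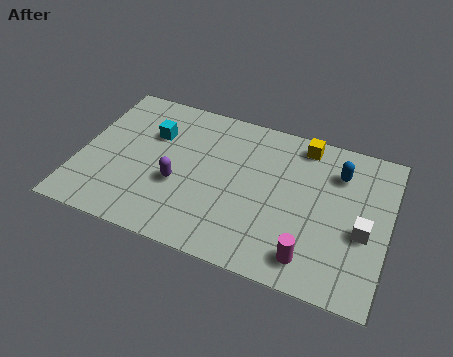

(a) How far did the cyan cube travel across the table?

1.3

The cyan cube was near (3.4, 5.9) before and (2.6, 4.9) after, so it travelled √(0.8² + 1.0²) ≈ 1.3 units.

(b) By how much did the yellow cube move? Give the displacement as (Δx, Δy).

(0.6, 0.4)

The yellow cube started near (7.6, 5.9) and ended near (8.2, 6.3).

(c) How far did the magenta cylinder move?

0.6

The magenta cylinder moved from about (9.3, 1.6) to (8.9, 1.2), a distance of √(0.4² + 0.4²) ≈ 0.6.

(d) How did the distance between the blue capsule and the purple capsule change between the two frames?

-1.1

They were about 7.5 units apart before and 6.4 after — 1.1 units closer together.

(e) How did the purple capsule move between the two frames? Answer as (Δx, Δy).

(0.3, 1.7)

The purple capsule was at about (3.5, 1.1) and moved to about (3.8, 2.8).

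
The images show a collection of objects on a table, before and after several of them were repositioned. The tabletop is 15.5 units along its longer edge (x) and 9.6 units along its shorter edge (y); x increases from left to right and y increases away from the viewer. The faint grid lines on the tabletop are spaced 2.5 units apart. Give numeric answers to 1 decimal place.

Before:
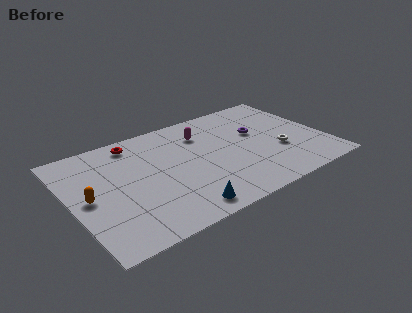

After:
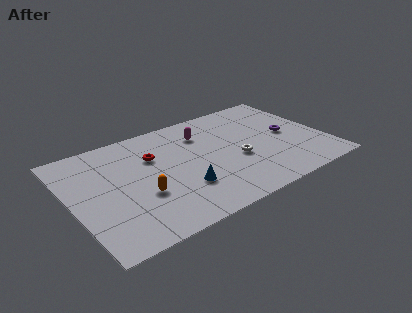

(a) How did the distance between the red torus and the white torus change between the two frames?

-4.1

The distance was about 9.6 in the first image and 5.5 in the second, so they moved 4.1 units closer together.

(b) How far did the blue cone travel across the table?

1.7

From (6.0, 1.2) to (6.4, 2.9), the blue cone covered √(0.4² + 1.7²) ≈ 1.7 units.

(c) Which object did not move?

the magenta capsule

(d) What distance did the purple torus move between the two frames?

2.1

The purple torus was near (11.6, 5.8) before and (13.4, 4.8) after, so it travelled √(1.8² + 1.0²) ≈ 2.1 units.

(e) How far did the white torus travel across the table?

2.6

The white torus moved from about (12.6, 3.5) to (10.0, 3.9), a distance of √(2.6² + 0.4²) ≈ 2.6.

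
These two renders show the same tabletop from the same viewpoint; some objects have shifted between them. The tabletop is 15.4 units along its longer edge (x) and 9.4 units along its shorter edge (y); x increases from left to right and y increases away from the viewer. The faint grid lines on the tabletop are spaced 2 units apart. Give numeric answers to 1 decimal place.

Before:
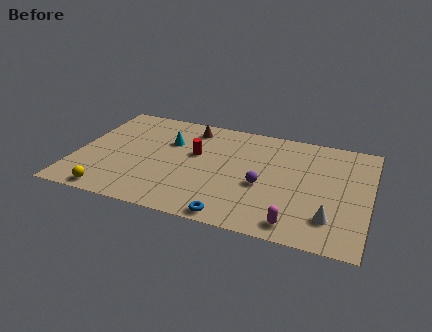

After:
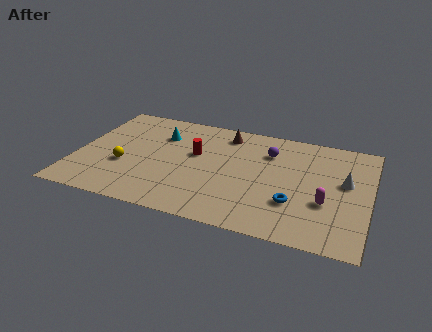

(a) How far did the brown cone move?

1.9

The brown cone moved from about (5.7, 7.9) to (7.6, 7.9), a distance of √(1.9² + 0.0²) ≈ 1.9.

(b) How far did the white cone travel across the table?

3.3

From (13.5, 2.2) to (14.1, 5.4), the white cone covered √(0.6² + 3.2²) ≈ 3.3 units.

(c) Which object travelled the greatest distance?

the blue torus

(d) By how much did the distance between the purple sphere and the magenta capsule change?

+1.4

They were about 3.3 units apart before and 4.7 after — 1.4 units further apart.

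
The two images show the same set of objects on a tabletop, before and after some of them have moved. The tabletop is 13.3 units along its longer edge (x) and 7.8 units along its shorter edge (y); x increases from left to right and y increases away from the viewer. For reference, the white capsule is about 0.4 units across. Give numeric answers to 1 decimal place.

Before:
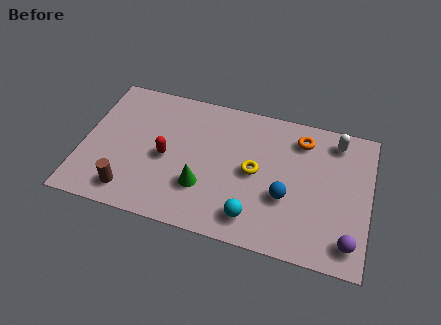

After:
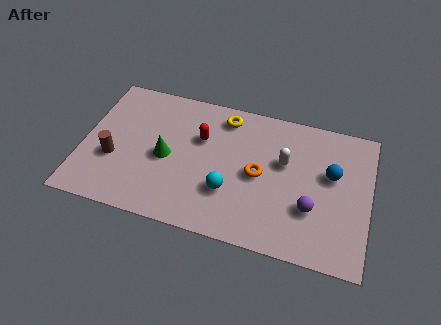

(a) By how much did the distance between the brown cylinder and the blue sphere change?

+2.9

They were about 7.3 units apart before and 10.2 after — 2.9 units further apart.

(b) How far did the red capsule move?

2.1

The red capsule moved from about (3.9, 3.6) to (5.4, 5.1), a distance of √(1.5² + 1.5²) ≈ 2.1.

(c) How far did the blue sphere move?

2.7

The blue sphere was near (9.5, 2.9) before and (11.5, 4.7) after, so it travelled √(2.0² + 1.8²) ≈ 2.7 units.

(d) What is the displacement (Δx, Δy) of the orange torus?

(-1.8, -2.5)

From the two frames, the orange torus sits at roughly (10.0, 6.3) before and (8.2, 3.8) after.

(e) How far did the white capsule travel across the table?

2.9

The white capsule moved from about (11.6, 6.6) to (9.3, 4.8), a distance of √(2.3² + 1.8²) ≈ 2.9.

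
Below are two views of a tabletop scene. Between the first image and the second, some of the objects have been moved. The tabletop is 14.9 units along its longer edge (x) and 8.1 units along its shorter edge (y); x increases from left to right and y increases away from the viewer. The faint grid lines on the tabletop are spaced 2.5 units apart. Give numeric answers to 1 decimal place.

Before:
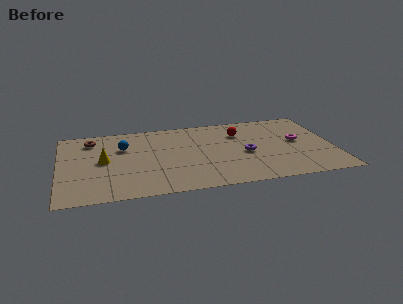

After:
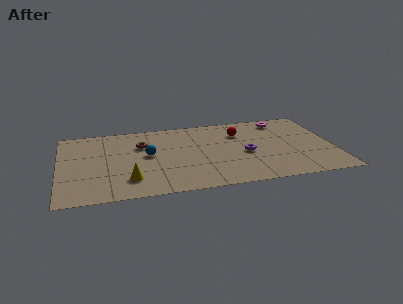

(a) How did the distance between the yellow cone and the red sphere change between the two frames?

-0.3

The distance was about 7.7 in the first image and 7.4 in the second, so they moved 0.3 units closer together.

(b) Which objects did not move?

the purple torus and the red sphere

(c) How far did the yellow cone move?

2.6

From (2.4, 4.2) to (3.7, 1.9), the yellow cone covered √(1.3² + 2.3²) ≈ 2.6 units.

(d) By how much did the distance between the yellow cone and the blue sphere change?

+1.0

They were about 1.7 units apart before and 2.7 after — 1.0 units further apart.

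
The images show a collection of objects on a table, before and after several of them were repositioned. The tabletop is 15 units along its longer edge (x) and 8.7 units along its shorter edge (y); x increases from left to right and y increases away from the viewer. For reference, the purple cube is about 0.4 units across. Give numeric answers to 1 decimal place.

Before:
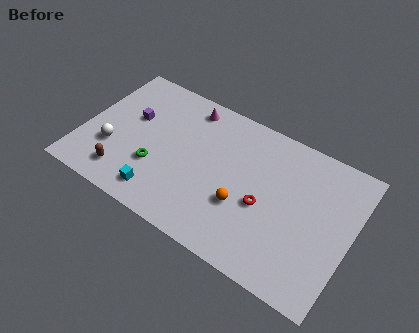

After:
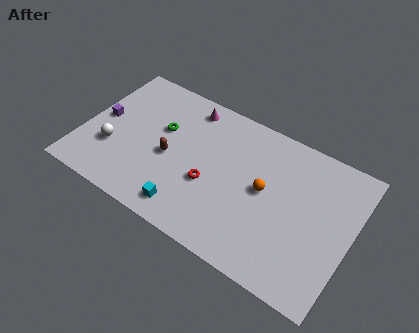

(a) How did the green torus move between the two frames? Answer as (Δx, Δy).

(-0.1, 2.5)

The green torus started near (4.3, 2.9) and ended near (4.2, 5.4).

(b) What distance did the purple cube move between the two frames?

1.8

The purple cube moved from about (2.5, 5.3) to (0.9, 4.5), a distance of √(1.6² + 0.8²) ≈ 1.8.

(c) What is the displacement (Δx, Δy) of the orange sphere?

(1.0, 1.5)

The orange sphere was at about (9.2, 3.1) and moved to about (10.2, 4.6).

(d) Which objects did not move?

the magenta cone and the white sphere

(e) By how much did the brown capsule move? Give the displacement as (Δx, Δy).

(2.2, 2.3)

The brown capsule started near (2.7, 1.6) and ended near (4.9, 3.9).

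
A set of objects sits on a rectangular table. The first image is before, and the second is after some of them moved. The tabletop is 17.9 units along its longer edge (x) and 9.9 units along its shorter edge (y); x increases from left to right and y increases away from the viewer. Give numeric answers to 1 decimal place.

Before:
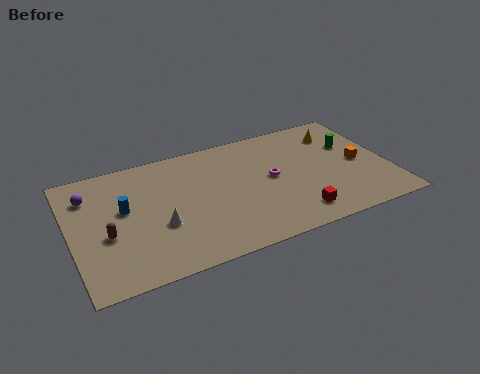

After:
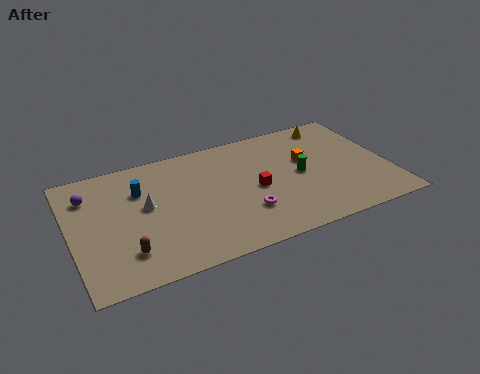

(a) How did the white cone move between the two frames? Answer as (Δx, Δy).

(-0.6, 1.8)

The white cone started near (4.8, 3.7) and ended near (4.2, 5.5).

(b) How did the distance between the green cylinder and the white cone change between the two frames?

-2.9

The distance was about 11.6 in the first image and 8.7 in the second, so they moved 2.9 units closer together.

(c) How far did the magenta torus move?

2.9

From (11.3, 5.2) to (9.5, 2.9), the magenta torus covered √(1.8² + 2.3²) ≈ 2.9 units.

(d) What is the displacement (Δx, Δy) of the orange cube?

(-2.9, 1.3)

From the two frames, the orange cube sits at roughly (16.3, 4.7) before and (13.4, 6.0) after.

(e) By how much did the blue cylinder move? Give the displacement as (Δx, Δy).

(1.0, 1.2)

The blue cylinder was at about (3.0, 5.7) and moved to about (4.0, 6.9).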